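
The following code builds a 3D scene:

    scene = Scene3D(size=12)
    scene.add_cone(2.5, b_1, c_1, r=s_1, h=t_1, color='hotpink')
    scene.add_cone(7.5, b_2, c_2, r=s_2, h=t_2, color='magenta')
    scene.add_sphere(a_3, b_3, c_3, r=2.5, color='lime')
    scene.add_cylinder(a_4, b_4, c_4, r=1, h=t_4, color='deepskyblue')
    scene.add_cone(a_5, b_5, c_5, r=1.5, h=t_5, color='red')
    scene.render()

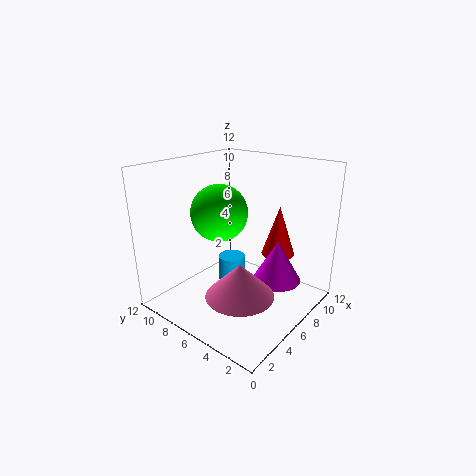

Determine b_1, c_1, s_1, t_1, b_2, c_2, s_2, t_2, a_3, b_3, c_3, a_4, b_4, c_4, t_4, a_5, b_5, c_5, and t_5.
b_1 = 3, c_1 = 3.5, s_1 = 2.5, t_1 = 2.5, b_2 = 3, c_2 = 2.5, s_2 = 2, t_2 = 3.5, a_3 = 6.5, b_3 = 8.5, c_3 = 7.5, a_4 = 4, b_4 = 5, c_4 = 3, t_4 = 2.5, a_5 = 10, b_5 = 4.5, c_5 = 3.5, t_5 = 4.5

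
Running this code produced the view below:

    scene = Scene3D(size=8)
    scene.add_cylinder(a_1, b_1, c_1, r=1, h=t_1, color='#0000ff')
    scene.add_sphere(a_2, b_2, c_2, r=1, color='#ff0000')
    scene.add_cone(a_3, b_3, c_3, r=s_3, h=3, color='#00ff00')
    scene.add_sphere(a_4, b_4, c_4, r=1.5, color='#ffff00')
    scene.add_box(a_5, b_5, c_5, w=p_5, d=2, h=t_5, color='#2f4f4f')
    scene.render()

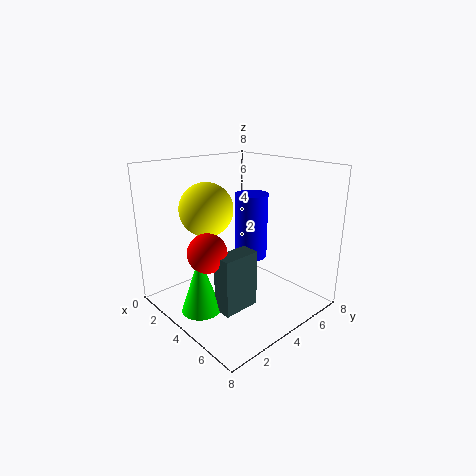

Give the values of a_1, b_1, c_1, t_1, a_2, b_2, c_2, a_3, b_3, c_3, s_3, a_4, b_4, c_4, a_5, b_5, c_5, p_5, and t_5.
a_1 = 3, b_1 = 6, c_1 = 2, t_1 = 4, a_2 = 4.5, b_2 = 1.5, c_2 = 4, a_3 = 4.5, b_3 = 1, c_3 = 1, s_3 = 1, a_4 = 2.5, b_4 = 3, c_4 = 5.5, a_5 = 5, b_5 = 1.5, c_5 = 1, p_5 = 1, t_5 = 3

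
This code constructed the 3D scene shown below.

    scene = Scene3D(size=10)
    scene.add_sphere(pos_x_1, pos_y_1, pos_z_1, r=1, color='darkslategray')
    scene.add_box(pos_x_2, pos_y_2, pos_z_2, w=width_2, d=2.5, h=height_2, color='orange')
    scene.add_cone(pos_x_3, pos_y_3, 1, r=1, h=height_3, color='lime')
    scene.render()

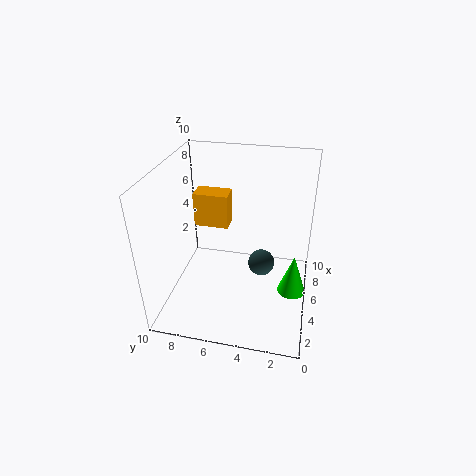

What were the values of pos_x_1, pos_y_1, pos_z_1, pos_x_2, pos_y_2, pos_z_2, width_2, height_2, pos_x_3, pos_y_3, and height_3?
pos_x_1 = 6.5; pos_y_1 = 3.5; pos_z_1 = 2; pos_x_2 = 6; pos_y_2 = 6; pos_z_2 = 5; width_2 = 1.5; height_2 = 2.5; pos_x_3 = 5; pos_y_3 = 1; height_3 = 3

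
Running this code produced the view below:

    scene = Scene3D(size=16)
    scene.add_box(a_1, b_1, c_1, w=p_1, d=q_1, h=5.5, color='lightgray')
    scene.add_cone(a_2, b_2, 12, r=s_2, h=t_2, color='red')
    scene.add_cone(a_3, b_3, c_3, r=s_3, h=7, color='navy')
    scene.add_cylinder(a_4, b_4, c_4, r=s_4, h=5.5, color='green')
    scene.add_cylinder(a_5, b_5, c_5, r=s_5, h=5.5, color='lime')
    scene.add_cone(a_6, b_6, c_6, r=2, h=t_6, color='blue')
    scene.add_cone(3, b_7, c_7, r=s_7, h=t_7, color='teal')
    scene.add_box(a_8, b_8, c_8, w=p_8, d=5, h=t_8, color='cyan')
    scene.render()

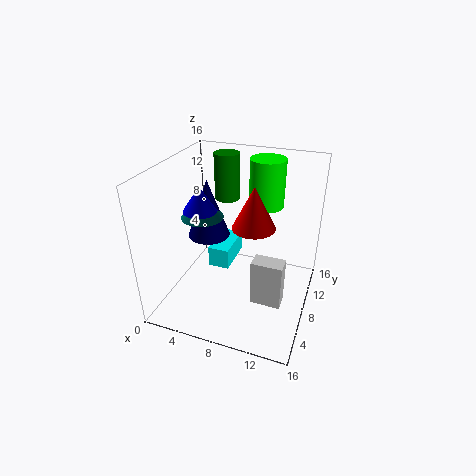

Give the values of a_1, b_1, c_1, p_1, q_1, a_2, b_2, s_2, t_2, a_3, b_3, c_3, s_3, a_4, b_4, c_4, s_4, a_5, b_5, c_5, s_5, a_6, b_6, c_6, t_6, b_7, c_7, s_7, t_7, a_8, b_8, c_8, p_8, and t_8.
a_1 = 10
b_1 = 6.5
c_1 = 0.5
p_1 = 3.5
q_1 = 2
a_2 = 11
b_2 = 4
s_2 = 2
t_2 = 4
a_3 = 3.5
b_3 = 10
c_3 = 6.5
s_3 = 2.5
a_4 = 5
b_4 = 12.5
c_4 = 10.5
s_4 = 1.5
a_5 = 10
b_5 = 12
c_5 = 10.5
s_5 = 2
a_6 = 3
b_6 = 9
c_6 = 10
t_6 = 3
b_7 = 9.5
c_7 = 9
s_7 = 2.5
t_7 = 3.5
a_8 = 4
b_8 = 8.5
c_8 = 3
p_8 = 2.5
t_8 = 2.5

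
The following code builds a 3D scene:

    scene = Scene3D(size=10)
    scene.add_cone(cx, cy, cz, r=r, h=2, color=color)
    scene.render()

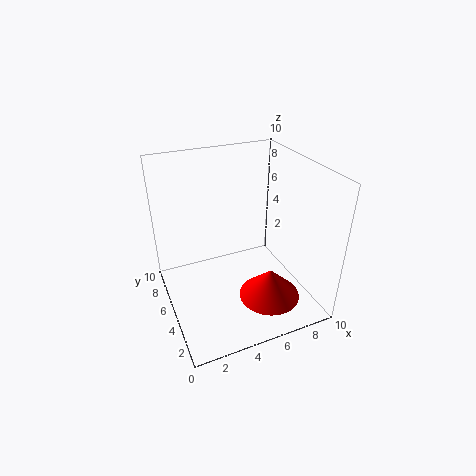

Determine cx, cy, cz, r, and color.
cx = 6, cy = 2, cz = 2, r = 2, color = 'red'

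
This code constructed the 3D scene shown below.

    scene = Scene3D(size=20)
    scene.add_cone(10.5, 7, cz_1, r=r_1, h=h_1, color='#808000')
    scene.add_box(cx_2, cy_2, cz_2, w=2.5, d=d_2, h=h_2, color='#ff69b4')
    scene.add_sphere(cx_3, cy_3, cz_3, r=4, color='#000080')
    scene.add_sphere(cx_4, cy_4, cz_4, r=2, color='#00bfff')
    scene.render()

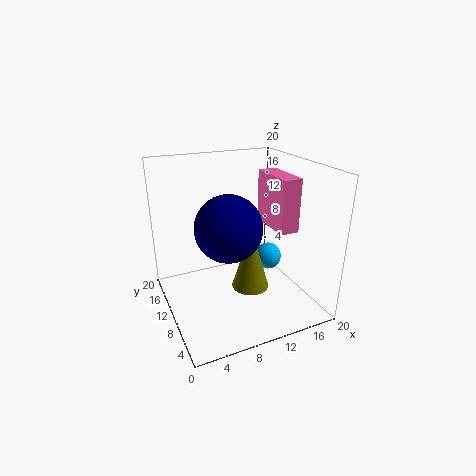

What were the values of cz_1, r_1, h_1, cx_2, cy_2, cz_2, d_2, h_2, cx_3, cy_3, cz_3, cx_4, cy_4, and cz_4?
cz_1 = 4, r_1 = 2.5, h_1 = 8.5, cx_2 = 13.5, cy_2 = 4.5, cz_2 = 12, d_2 = 6.5, h_2 = 7, cx_3 = 6.5, cy_3 = 5, cz_3 = 14, cx_4 = 15.5, cy_4 = 11, cz_4 = 5.5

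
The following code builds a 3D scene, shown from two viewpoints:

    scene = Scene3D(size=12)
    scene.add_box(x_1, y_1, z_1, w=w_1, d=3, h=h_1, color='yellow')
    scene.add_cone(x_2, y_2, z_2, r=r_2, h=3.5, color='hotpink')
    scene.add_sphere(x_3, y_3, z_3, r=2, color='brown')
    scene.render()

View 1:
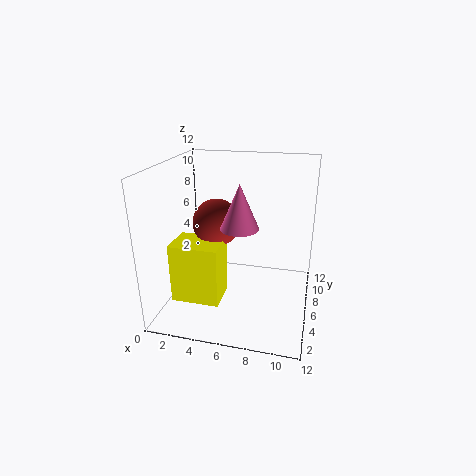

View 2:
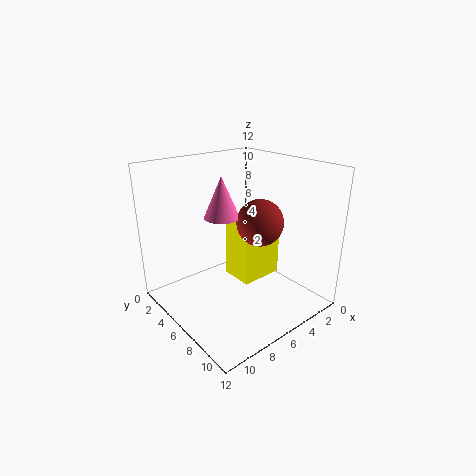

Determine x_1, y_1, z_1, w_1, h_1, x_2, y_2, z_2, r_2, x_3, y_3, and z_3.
x_1 = 1
y_1 = 3
z_1 = 1
w_1 = 4
h_1 = 5
x_2 = 6.5
y_2 = 4.5
z_2 = 7.5
r_2 = 1.5
x_3 = 4
y_3 = 6.5
z_3 = 7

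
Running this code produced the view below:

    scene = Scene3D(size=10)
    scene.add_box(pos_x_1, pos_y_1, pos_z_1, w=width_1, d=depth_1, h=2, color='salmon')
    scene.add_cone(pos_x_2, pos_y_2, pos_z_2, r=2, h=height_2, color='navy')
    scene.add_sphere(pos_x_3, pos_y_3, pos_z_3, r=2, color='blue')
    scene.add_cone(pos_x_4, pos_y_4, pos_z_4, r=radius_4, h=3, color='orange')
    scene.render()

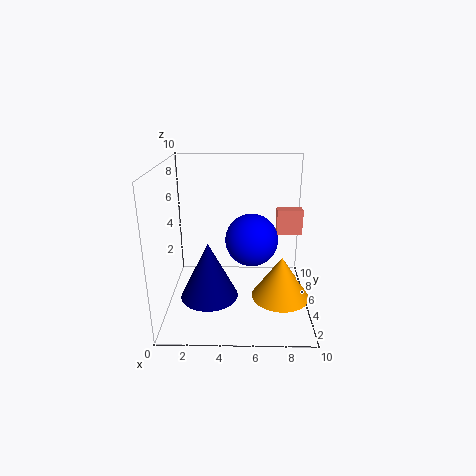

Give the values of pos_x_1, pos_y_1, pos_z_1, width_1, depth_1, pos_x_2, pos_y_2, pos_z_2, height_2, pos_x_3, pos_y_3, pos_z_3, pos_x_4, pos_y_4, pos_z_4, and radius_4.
pos_x_1 = 8; pos_y_1 = 8; pos_z_1 = 4; width_1 = 2; depth_1 = 1; pos_x_2 = 3; pos_y_2 = 4; pos_z_2 = 1; height_2 = 4; pos_x_3 = 6; pos_y_3 = 7; pos_z_3 = 4; pos_x_4 = 8; pos_y_4 = 4; pos_z_4 = 1; radius_4 = 2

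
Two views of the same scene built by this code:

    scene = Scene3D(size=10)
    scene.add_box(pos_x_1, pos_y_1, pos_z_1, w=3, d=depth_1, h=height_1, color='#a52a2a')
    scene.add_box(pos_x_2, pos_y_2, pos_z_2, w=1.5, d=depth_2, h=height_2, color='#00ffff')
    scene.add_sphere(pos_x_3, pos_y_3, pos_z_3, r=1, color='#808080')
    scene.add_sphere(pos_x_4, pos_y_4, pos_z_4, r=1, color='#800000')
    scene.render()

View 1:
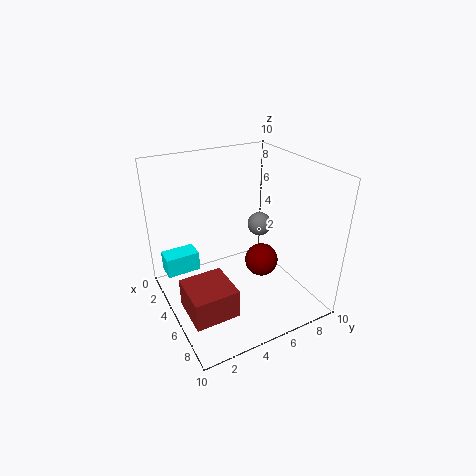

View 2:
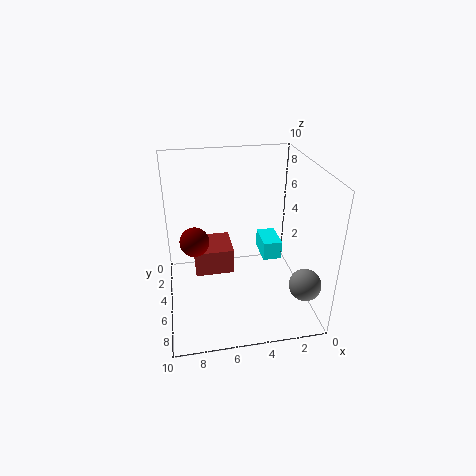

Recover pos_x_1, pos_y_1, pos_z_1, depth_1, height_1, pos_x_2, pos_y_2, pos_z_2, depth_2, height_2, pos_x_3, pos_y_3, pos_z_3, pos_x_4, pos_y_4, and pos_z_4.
pos_x_1 = 5, pos_y_1 = 0.5, pos_z_1 = 1, depth_1 = 3, height_1 = 2, pos_x_2 = 1, pos_y_2 = 0.5, pos_z_2 = 1.5, depth_2 = 2.5, height_2 = 1.5, pos_x_3 = 1.5, pos_y_3 = 9, pos_z_3 = 3.5, pos_x_4 = 8, pos_y_4 = 5, pos_z_4 = 5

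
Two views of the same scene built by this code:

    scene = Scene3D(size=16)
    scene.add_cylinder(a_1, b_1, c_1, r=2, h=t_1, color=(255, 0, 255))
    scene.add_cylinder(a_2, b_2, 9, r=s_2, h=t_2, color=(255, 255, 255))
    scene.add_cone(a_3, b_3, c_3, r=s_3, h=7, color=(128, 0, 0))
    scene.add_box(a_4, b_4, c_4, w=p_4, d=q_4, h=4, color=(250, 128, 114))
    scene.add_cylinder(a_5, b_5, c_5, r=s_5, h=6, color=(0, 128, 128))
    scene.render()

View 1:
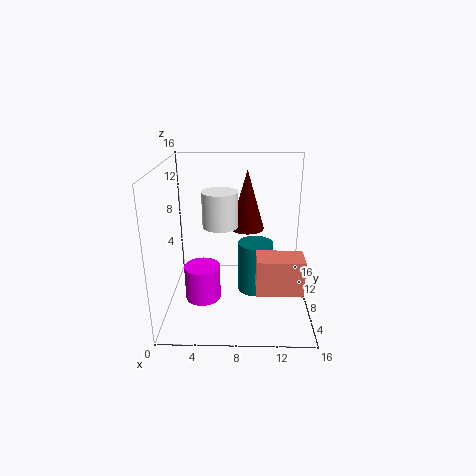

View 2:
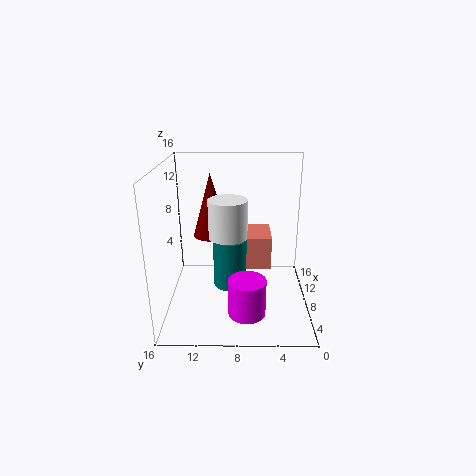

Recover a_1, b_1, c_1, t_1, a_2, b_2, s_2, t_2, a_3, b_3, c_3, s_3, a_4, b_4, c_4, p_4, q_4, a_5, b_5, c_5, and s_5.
a_1 = 4
b_1 = 7
c_1 = 1
t_1 = 4
a_2 = 6
b_2 = 9
s_2 = 2
t_2 = 4
a_3 = 9
b_3 = 11
c_3 = 8
s_3 = 2
a_4 = 10
b_4 = 4
c_4 = 3
p_4 = 5
q_4 = 3
a_5 = 10
b_5 = 9
c_5 = 1
s_5 = 2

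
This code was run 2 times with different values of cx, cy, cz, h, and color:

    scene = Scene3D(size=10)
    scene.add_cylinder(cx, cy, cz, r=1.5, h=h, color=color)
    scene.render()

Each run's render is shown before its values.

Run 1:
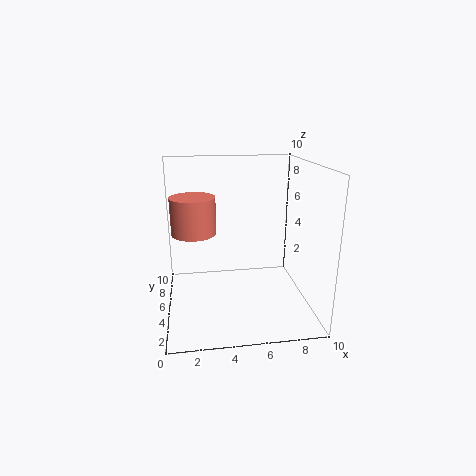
cx = 2; cy = 5; cz = 5.5; h = 2.5; color = 'salmon'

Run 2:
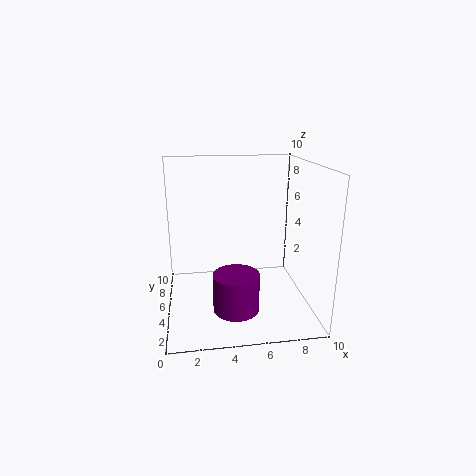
cx = 4.5; cy = 2.5; cz = 1; h = 2.5; color = 'purple'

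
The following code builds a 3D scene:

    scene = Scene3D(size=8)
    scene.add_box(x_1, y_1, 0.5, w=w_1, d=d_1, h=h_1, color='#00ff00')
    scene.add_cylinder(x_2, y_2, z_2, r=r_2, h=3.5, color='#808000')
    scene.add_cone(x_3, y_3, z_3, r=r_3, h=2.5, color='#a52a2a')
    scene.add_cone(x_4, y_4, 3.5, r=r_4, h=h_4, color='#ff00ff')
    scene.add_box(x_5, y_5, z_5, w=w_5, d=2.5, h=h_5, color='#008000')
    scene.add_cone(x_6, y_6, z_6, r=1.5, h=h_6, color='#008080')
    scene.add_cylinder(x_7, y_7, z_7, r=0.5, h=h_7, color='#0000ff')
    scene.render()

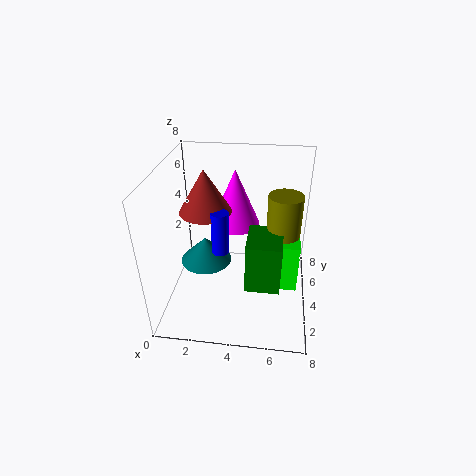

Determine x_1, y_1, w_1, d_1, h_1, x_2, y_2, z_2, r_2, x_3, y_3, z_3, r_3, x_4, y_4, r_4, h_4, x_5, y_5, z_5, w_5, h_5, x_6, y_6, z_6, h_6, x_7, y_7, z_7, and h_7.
x_1 = 6, y_1 = 4, w_1 = 1.5, d_1 = 1.5, h_1 = 3, x_2 = 6.5, y_2 = 5.5, z_2 = 2.5, r_2 = 1, x_3 = 2, y_3 = 5, z_3 = 5, r_3 = 1.5, x_4 = 3.5, y_4 = 6.5, r_4 = 1.5, h_4 = 3.5, x_5 = 4.5, y_5 = 3, z_5 = 1, w_5 = 2, h_5 = 3, x_6 = 2, y_6 = 4.5, z_6 = 2, h_6 = 1.5, x_7 = 3, y_7 = 4, z_7 = 3, h_7 = 2.5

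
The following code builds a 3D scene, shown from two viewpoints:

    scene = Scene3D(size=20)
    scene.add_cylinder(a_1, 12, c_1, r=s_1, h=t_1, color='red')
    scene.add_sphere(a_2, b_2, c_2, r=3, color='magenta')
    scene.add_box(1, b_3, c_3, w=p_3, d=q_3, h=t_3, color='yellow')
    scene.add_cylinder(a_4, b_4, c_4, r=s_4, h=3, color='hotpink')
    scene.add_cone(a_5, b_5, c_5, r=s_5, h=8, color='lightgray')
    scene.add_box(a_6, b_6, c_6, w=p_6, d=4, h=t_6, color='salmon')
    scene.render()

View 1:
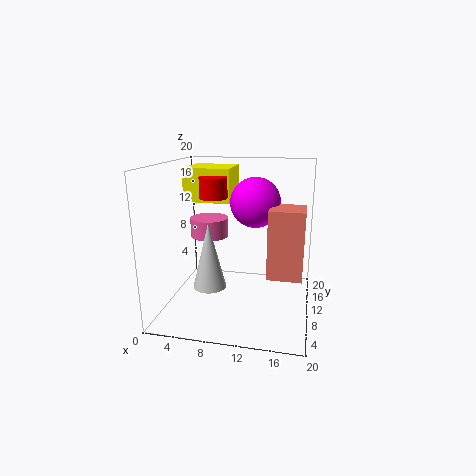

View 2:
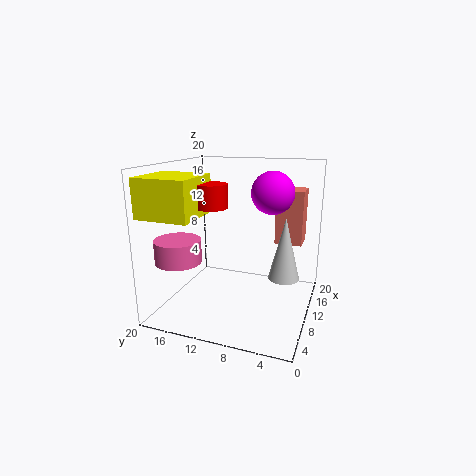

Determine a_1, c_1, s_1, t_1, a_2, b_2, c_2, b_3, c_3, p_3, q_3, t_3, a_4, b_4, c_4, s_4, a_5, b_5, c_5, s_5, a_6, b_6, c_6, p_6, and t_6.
a_1 = 6; c_1 = 15; s_1 = 2; t_1 = 3; a_2 = 13; b_2 = 6; c_2 = 16; b_3 = 13; c_3 = 14; p_3 = 7; q_3 = 7; t_3 = 5; a_4 = 4; b_4 = 16; c_4 = 8; s_4 = 3; a_5 = 8; b_5 = 3; c_5 = 6; s_5 = 2; a_6 = 15; b_6 = 2; c_6 = 8; p_6 = 4; t_6 = 8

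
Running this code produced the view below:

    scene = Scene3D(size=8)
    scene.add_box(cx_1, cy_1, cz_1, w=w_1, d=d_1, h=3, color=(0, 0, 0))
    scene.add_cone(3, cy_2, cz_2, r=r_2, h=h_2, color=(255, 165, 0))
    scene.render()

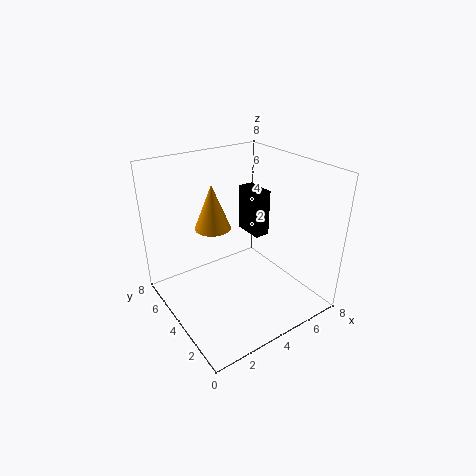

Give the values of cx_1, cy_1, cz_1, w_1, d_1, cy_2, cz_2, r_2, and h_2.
cx_1 = 6.5; cy_1 = 5.5; cz_1 = 2.5; w_1 = 1; d_1 = 2; cy_2 = 5; cz_2 = 4.5; r_2 = 1; h_2 = 2.5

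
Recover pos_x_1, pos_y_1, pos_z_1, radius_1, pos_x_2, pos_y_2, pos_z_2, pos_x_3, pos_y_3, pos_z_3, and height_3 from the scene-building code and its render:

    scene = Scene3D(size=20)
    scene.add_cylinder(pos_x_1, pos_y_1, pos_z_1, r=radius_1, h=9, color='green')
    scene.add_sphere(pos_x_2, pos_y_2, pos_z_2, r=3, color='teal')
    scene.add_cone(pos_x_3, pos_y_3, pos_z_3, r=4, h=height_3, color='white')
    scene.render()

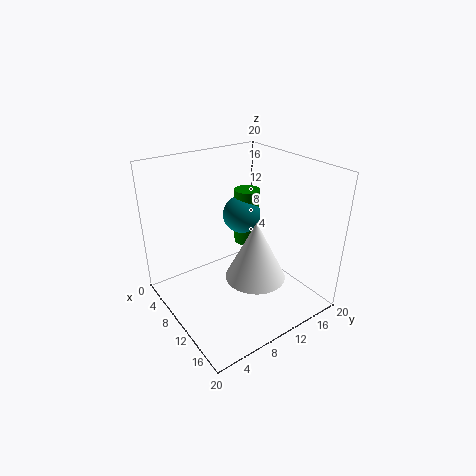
pos_x_1 = 4
pos_y_1 = 16
pos_z_1 = 5
radius_1 = 2
pos_x_2 = 4
pos_y_2 = 15
pos_z_2 = 10
pos_x_3 = 14
pos_y_3 = 10
pos_z_3 = 6
height_3 = 8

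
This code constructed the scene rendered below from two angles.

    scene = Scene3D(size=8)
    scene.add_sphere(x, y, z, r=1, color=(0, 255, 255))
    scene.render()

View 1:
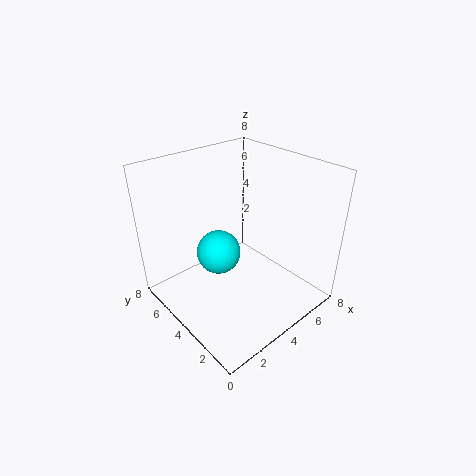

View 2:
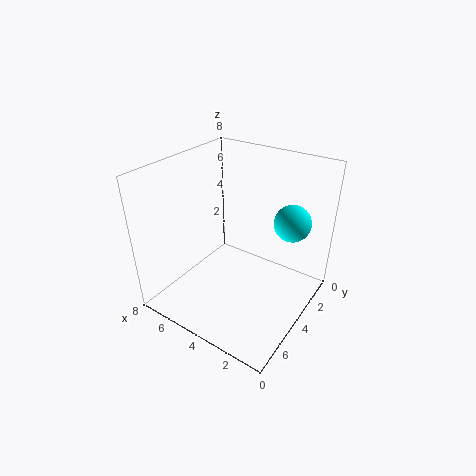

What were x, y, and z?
x = 1.5
y = 2.5
z = 5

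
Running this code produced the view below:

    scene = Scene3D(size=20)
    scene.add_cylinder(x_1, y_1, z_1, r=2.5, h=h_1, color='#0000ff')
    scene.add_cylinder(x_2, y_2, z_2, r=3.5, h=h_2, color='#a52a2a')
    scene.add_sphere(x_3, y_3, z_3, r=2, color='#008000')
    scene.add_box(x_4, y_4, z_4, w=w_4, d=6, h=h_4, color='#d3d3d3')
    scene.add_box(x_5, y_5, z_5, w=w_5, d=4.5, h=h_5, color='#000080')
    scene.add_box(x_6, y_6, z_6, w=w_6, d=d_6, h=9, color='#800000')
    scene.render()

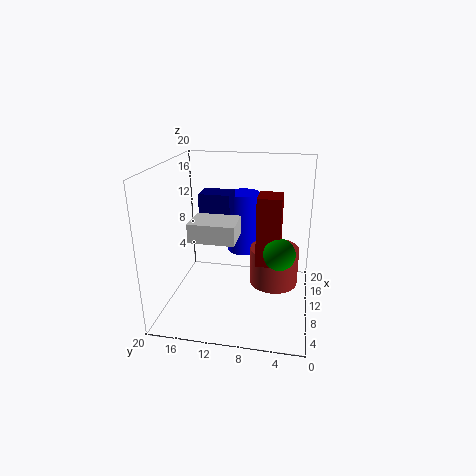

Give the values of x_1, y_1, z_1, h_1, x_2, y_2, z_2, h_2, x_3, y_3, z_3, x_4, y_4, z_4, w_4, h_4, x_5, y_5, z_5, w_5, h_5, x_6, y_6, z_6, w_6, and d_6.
x_1 = 17; y_1 = 10.5; z_1 = 5; h_1 = 9.5; x_2 = 12; y_2 = 5; z_2 = 2.5; h_2 = 5.5; x_3 = 6; y_3 = 4; z_3 = 10; x_4 = 5; y_4 = 9.5; z_4 = 11; w_4 = 4.5; h_4 = 2.5; x_5 = 11.5; y_5 = 11.5; z_5 = 12.5; w_5 = 3.5; h_5 = 3; x_6 = 6; y_6 = 4; z_6 = 8; w_6 = 3.5; d_6 = 3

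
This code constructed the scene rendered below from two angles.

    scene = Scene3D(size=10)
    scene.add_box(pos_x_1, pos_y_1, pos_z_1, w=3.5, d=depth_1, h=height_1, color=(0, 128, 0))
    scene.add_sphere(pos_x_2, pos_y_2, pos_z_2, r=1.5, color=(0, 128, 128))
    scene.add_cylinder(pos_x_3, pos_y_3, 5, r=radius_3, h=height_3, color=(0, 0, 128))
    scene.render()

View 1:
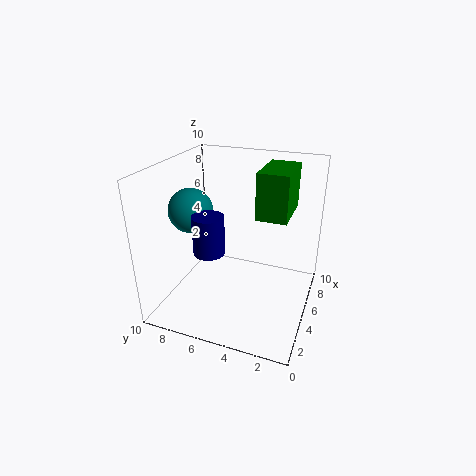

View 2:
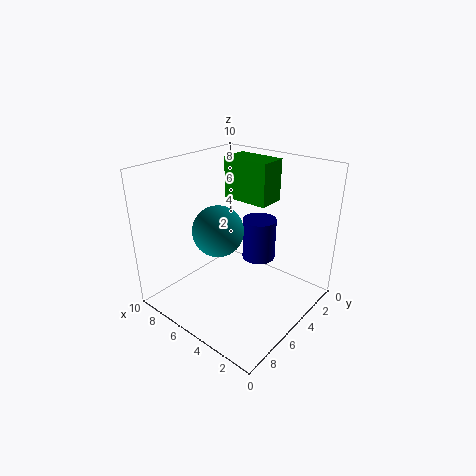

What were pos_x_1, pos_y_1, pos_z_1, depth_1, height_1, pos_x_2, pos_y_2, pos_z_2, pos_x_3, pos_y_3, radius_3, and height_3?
pos_x_1 = 4
pos_y_1 = 1.5
pos_z_1 = 7
depth_1 = 2
height_1 = 3
pos_x_2 = 4
pos_y_2 = 8
pos_z_2 = 7
pos_x_3 = 2.5
pos_y_3 = 6
radius_3 = 1
height_3 = 2.5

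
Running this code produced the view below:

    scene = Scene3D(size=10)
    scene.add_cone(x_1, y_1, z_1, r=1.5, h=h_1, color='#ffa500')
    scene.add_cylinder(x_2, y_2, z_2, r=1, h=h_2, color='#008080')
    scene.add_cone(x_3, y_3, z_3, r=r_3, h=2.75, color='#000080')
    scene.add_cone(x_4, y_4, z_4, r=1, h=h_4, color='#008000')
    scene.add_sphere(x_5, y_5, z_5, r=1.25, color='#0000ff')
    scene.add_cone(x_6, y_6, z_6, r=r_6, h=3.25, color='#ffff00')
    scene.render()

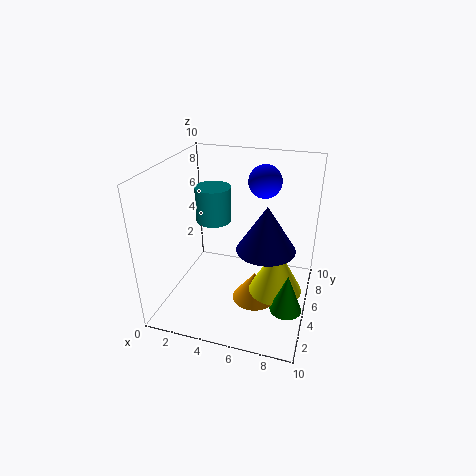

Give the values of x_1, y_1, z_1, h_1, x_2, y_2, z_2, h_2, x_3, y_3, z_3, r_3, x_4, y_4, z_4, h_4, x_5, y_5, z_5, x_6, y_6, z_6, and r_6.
x_1 = 6.5
y_1 = 4
z_1 = 1
h_1 = 2
x_2 = 4.5
y_2 = 2
z_2 = 7.75
h_2 = 2
x_3 = 7.5
y_3 = 2.5
z_3 = 6
r_3 = 1.75
x_4 = 9
y_4 = 2.25
z_4 = 2
h_4 = 2.5
x_5 = 6
y_5 = 8.5
z_5 = 8
x_6 = 8
y_6 = 3.75
z_6 = 2.25
r_6 = 1.75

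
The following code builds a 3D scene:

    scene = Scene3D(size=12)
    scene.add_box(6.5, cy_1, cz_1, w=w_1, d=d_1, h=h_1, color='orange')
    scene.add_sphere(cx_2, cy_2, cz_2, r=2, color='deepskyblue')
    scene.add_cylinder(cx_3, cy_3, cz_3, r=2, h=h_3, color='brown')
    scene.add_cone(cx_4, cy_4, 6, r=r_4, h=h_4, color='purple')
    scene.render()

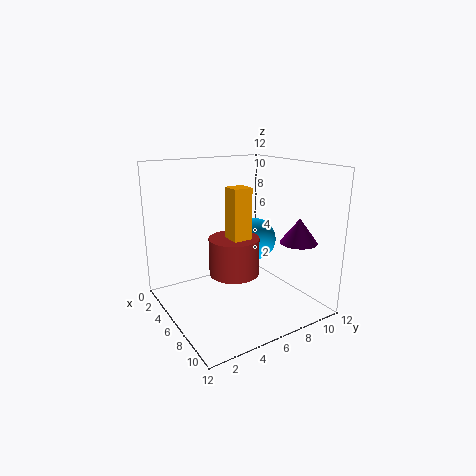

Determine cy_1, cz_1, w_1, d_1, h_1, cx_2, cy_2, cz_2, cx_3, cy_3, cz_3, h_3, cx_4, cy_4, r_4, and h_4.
cy_1 = 4.5
cz_1 = 6.5
w_1 = 1.5
d_1 = 1.5
h_1 = 4
cx_2 = 3.5
cy_2 = 9.5
cz_2 = 4.5
cx_3 = 7
cy_3 = 5
cz_3 = 3.5
h_3 = 3
cx_4 = 9.5
cy_4 = 9.5
r_4 = 1.5
h_4 = 2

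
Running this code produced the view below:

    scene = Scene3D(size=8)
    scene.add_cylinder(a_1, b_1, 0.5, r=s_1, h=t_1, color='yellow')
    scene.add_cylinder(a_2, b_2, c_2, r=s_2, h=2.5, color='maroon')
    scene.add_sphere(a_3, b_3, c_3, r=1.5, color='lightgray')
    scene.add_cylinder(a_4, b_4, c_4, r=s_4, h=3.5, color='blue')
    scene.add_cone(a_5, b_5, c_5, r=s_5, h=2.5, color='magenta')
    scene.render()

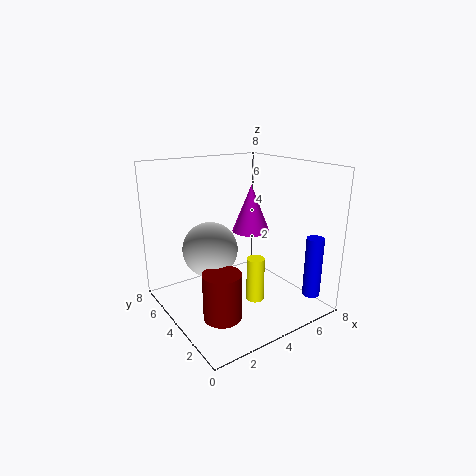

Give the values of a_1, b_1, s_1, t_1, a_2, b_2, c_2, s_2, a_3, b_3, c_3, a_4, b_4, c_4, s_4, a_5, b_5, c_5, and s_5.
a_1 = 4.5, b_1 = 3, s_1 = 0.5, t_1 = 2.5, a_2 = 2, b_2 = 2.5, c_2 = 0.5, s_2 = 1, a_3 = 2.5, b_3 = 4.5, c_3 = 3.5, a_4 = 7.5, b_4 = 1.5, c_4 = 0.5, s_4 = 0.5, a_5 = 4.5, b_5 = 3.5, c_5 = 4.5, s_5 = 1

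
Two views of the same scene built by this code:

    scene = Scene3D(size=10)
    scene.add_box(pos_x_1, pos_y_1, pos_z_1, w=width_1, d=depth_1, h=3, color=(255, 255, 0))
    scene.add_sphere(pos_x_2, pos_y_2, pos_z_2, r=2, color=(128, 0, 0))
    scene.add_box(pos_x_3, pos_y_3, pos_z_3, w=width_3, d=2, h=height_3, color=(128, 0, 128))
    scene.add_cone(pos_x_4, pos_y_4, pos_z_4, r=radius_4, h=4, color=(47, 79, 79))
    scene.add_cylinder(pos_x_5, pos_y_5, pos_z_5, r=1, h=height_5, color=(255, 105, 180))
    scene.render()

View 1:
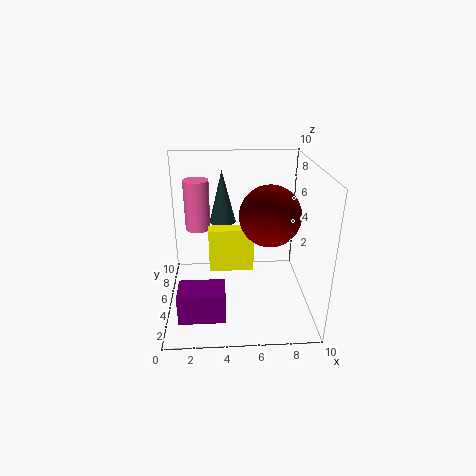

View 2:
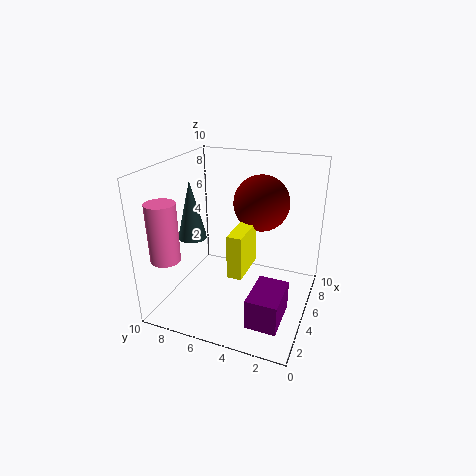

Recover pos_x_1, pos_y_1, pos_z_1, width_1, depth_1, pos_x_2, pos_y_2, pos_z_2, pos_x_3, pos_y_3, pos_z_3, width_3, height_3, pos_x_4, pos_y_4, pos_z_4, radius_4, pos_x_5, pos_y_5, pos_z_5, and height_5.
pos_x_1 = 3; pos_y_1 = 4; pos_z_1 = 3; width_1 = 3; depth_1 = 1; pos_x_2 = 7; pos_y_2 = 4; pos_z_2 = 7; pos_x_3 = 1; pos_y_3 = 1; pos_z_3 = 1; width_3 = 3; height_3 = 2; pos_x_4 = 4; pos_y_4 = 8; pos_z_4 = 5; radius_4 = 1; pos_x_5 = 2; pos_y_5 = 9; pos_z_5 = 4; height_5 = 4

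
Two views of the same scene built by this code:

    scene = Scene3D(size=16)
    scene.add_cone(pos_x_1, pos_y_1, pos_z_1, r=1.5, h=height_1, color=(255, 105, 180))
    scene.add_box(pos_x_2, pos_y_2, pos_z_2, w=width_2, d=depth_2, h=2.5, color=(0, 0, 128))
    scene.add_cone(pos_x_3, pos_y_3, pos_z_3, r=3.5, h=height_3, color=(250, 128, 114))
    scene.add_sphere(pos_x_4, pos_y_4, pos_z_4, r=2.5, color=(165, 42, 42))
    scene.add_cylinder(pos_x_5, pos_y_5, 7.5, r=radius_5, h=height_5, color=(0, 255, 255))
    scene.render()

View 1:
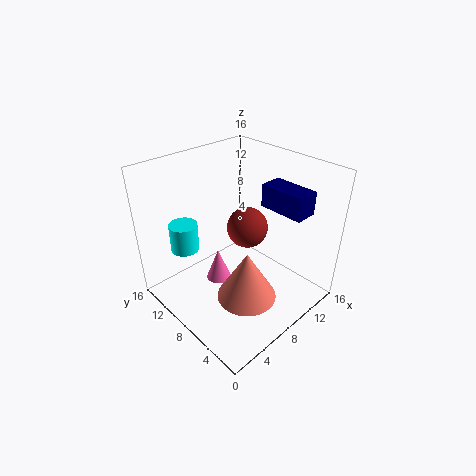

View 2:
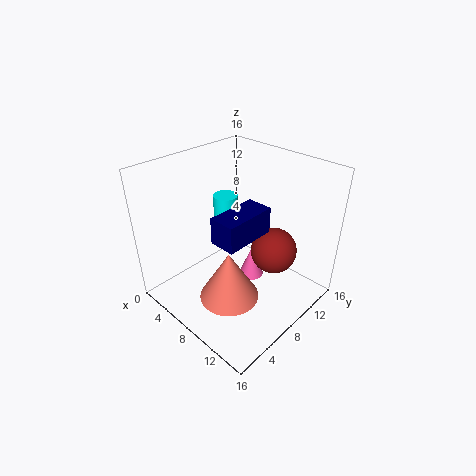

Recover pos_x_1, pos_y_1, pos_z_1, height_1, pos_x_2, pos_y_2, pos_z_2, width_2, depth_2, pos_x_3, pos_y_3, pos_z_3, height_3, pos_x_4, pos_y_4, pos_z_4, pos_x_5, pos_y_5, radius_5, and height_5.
pos_x_1 = 7.5; pos_y_1 = 11; pos_z_1 = 1; height_1 = 4; pos_x_2 = 10.5; pos_y_2 = 2; pos_z_2 = 11.5; width_2 = 2.5; depth_2 = 5; pos_x_3 = 8; pos_y_3 = 6.5; pos_z_3 = 0.5; height_3 = 6; pos_x_4 = 11.5; pos_y_4 = 10; pos_z_4 = 7; pos_x_5 = 3; pos_y_5 = 11; radius_5 = 1.5; height_5 = 3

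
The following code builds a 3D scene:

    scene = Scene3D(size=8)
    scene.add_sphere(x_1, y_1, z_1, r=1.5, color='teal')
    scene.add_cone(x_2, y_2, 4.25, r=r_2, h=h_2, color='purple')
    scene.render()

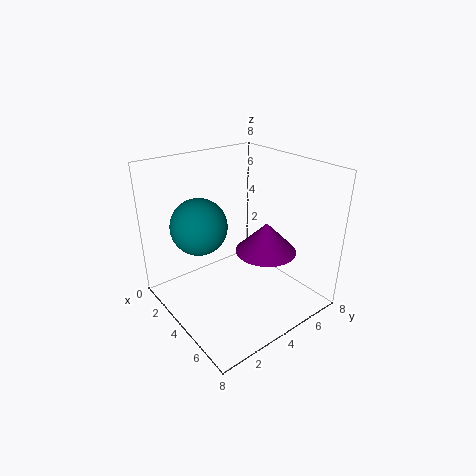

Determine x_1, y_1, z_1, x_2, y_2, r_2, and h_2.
x_1 = 3.25
y_1 = 2
z_1 = 5
x_2 = 6.25
y_2 = 4
r_2 = 1.5
h_2 = 1.5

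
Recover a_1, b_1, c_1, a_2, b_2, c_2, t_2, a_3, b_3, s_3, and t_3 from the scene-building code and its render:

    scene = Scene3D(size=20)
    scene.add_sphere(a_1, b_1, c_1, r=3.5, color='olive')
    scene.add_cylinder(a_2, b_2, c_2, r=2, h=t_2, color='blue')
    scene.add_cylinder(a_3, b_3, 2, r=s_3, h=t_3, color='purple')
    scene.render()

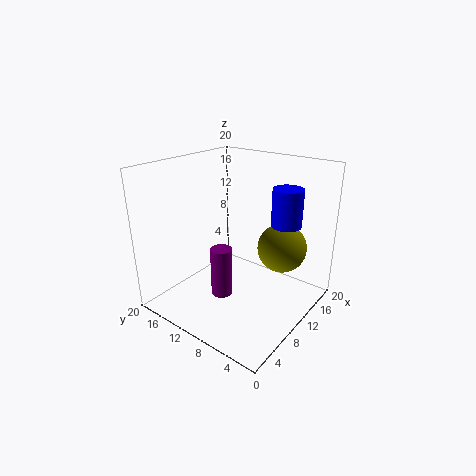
a_1 = 14.5, b_1 = 5.5, c_1 = 8, a_2 = 12.5, b_2 = 4, c_2 = 12.5, t_2 = 5, a_3 = 7.5, b_3 = 11, s_3 = 1.5, t_3 = 7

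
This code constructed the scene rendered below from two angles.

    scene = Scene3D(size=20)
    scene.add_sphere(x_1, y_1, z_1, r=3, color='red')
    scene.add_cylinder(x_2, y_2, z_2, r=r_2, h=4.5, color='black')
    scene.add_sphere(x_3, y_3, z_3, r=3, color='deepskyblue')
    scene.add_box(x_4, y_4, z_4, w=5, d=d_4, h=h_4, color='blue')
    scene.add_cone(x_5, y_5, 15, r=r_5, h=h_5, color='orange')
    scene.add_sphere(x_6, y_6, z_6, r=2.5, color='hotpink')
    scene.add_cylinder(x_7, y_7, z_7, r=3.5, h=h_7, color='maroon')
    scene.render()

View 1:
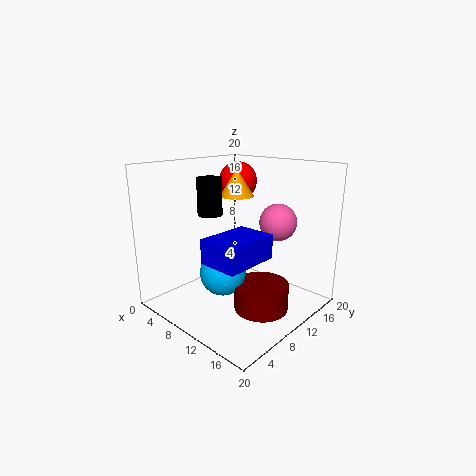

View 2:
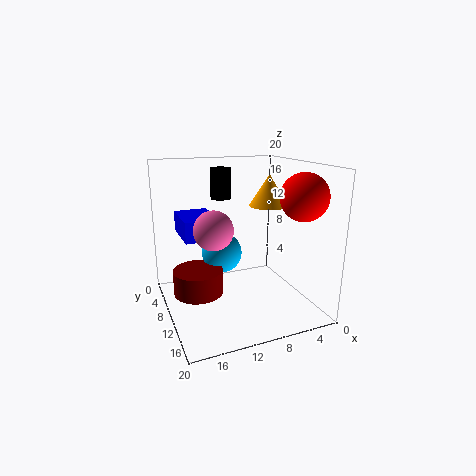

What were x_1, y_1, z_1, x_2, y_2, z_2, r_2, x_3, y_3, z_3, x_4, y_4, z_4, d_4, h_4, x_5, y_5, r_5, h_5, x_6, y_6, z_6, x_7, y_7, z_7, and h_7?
x_1 = 4; y_1 = 16.5; z_1 = 16.5; x_2 = 10.5; y_2 = 4.5; z_2 = 14.5; r_2 = 1.5; x_3 = 11; y_3 = 6; z_3 = 6.5; x_4 = 12; y_4 = 1.5; z_4 = 9.5; d_4 = 7; h_4 = 3; x_5 = 7; y_5 = 13; r_5 = 2.5; h_5 = 4; x_6 = 14.5; y_6 = 13; z_6 = 12.5; x_7 = 15.5; y_7 = 8.5; z_7 = 2; h_7 = 3.5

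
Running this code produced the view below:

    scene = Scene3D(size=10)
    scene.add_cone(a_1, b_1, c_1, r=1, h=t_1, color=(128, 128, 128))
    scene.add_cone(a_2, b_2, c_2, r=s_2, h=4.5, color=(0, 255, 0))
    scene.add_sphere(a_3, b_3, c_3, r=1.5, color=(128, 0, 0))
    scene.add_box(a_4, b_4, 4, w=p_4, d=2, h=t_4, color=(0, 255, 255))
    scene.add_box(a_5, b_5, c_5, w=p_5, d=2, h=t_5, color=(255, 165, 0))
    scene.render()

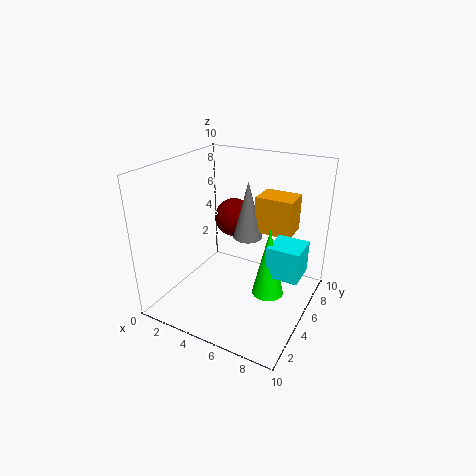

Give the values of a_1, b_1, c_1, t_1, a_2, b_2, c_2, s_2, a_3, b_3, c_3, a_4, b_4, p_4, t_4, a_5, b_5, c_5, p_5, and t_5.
a_1 = 5.5; b_1 = 5.5; c_1 = 5; t_1 = 4; a_2 = 8; b_2 = 3.5; c_2 = 2.5; s_2 = 1; a_3 = 3; b_3 = 8; c_3 = 5; a_4 = 8; b_4 = 3; p_4 = 2; t_4 = 2; a_5 = 6; b_5 = 5.5; c_5 = 5.5; p_5 = 2.5; t_5 = 2.5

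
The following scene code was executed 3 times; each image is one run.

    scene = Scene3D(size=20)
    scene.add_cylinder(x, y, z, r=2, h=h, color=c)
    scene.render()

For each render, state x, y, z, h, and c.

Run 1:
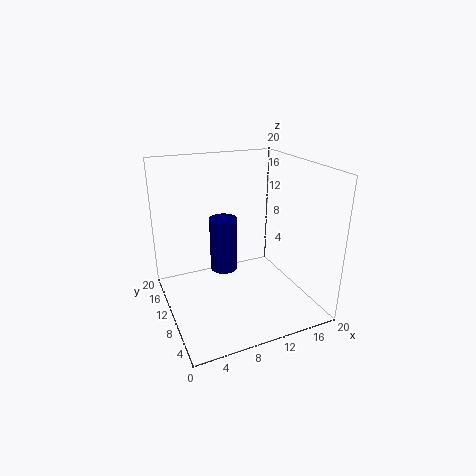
x = 9, y = 13, z = 4, h = 8, c = 'navy'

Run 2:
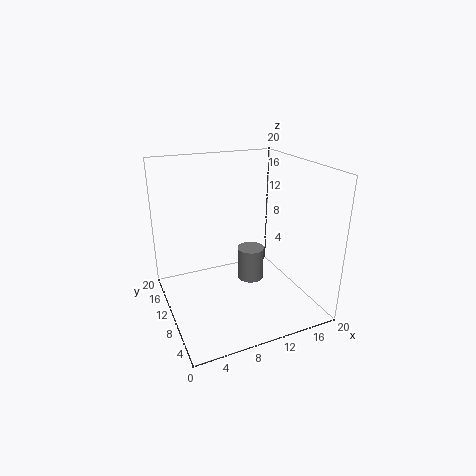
x = 13, y = 12, z = 2, h = 5, c = 'gray'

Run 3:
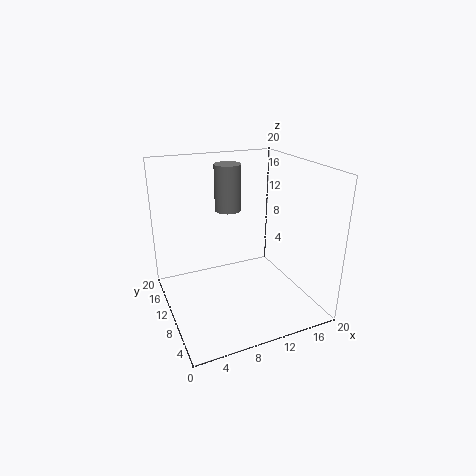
x = 11, y = 16, z = 12, h = 7, c = 'gray'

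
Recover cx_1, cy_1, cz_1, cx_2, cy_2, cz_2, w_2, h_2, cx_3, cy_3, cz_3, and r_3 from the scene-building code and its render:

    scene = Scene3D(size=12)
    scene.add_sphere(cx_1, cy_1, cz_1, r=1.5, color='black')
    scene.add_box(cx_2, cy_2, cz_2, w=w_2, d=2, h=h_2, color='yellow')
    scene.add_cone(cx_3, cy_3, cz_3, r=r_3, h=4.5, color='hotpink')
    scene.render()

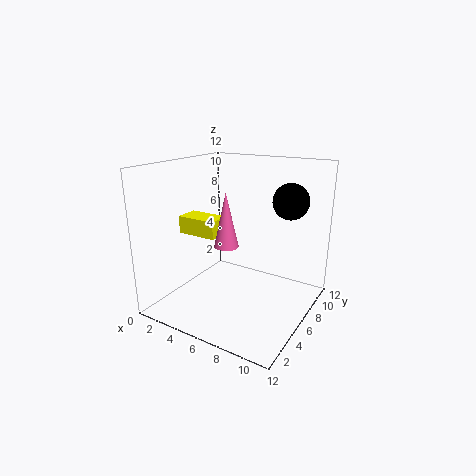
cx_1 = 9.5
cy_1 = 8.5
cz_1 = 9
cx_2 = 1
cy_2 = 4.5
cz_2 = 6
w_2 = 3.5
h_2 = 1.5
cx_3 = 5.5
cy_3 = 5
cz_3 = 5.5
r_3 = 1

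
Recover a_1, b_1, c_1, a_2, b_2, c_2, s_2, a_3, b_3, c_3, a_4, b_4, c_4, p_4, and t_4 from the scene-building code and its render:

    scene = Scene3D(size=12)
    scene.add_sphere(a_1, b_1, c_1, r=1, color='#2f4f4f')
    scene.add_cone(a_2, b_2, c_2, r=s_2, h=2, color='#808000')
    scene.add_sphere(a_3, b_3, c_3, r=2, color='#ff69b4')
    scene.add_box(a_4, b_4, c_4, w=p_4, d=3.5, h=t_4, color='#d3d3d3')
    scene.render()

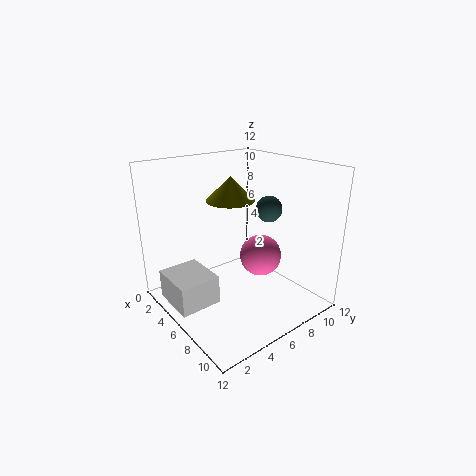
a_1 = 8.5
b_1 = 7
c_1 = 9
a_2 = 5
b_2 = 6
c_2 = 9
s_2 = 2
a_3 = 4.5
b_3 = 10
c_3 = 2.5
a_4 = 2
b_4 = 0.5
c_4 = 0.5
p_4 = 4
t_4 = 2.5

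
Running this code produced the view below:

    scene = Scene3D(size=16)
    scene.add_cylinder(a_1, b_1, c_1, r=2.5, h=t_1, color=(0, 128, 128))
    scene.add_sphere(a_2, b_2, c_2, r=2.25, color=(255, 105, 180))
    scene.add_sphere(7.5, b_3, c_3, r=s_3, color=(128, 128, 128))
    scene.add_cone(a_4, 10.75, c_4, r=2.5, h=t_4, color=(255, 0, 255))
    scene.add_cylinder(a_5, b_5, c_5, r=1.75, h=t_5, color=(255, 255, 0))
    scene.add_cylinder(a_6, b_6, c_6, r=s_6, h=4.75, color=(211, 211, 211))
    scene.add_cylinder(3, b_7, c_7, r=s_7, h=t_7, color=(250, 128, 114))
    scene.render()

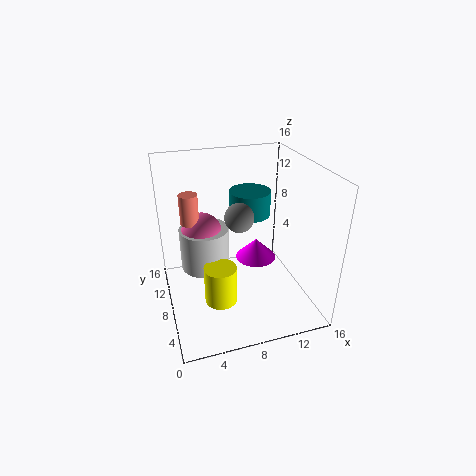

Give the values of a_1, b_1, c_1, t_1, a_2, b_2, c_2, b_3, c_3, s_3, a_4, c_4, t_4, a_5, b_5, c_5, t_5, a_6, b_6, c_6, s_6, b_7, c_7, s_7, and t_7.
a_1 = 10.75
b_1 = 12
c_1 = 8.75
t_1 = 3
a_2 = 4.25
b_2 = 9.5
c_2 = 8.5
b_3 = 6
c_3 = 11.5
s_3 = 1.5
a_4 = 11.25
c_4 = 3.25
t_4 = 2.5
a_5 = 5.25
b_5 = 5.5
c_5 = 2
t_5 = 4.25
a_6 = 4.5
b_6 = 9.5
c_6 = 4.25
s_6 = 2.75
b_7 = 9.25
c_7 = 10
s_7 = 1
t_7 = 3.25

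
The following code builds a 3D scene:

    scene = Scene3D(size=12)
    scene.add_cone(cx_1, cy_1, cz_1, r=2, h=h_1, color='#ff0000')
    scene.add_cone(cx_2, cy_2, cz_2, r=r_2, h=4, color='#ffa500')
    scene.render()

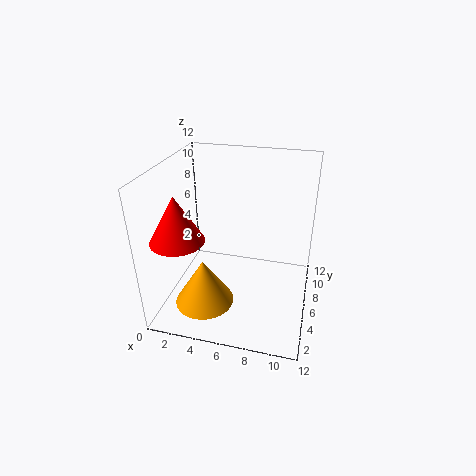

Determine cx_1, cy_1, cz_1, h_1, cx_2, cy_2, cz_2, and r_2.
cx_1 = 2.5
cy_1 = 2
cz_1 = 7.5
h_1 = 3.5
cx_2 = 3.5
cy_2 = 4
cz_2 = 0.5
r_2 = 2.5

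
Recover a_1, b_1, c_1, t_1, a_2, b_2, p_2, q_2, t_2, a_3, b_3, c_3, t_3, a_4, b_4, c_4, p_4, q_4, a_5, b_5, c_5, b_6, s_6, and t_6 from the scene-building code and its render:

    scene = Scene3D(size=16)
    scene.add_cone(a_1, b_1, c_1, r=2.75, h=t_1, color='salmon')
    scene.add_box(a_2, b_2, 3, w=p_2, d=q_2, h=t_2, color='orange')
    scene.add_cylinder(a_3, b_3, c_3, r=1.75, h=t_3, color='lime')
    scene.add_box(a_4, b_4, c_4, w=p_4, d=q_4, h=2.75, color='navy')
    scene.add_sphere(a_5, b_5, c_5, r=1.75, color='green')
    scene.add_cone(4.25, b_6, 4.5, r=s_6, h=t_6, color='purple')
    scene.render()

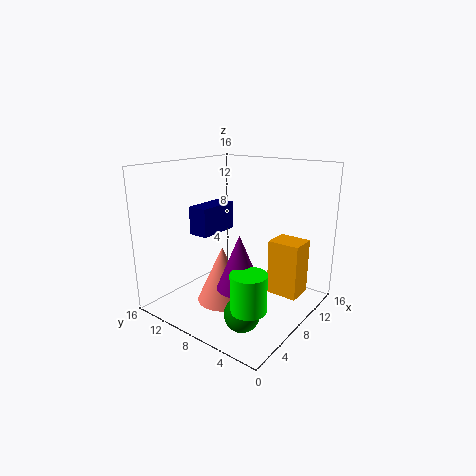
a_1 = 5.25
b_1 = 8
c_1 = 1.75
t_1 = 6
a_2 = 7.5
b_2 = 0.5
p_2 = 2.75
q_2 = 3.25
t_2 = 5.75
a_3 = 3
b_3 = 3
c_3 = 3.25
t_3 = 3.75
a_4 = 2.25
b_4 = 7.5
c_4 = 9.75
p_4 = 4.25
q_4 = 2
a_5 = 3
b_5 = 3.75
c_5 = 2.5
b_6 = 5
s_6 = 2.25
t_6 = 5.5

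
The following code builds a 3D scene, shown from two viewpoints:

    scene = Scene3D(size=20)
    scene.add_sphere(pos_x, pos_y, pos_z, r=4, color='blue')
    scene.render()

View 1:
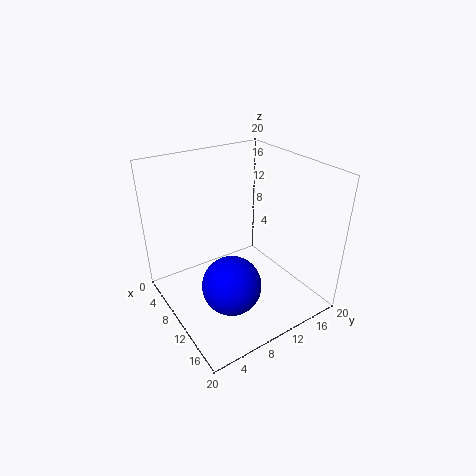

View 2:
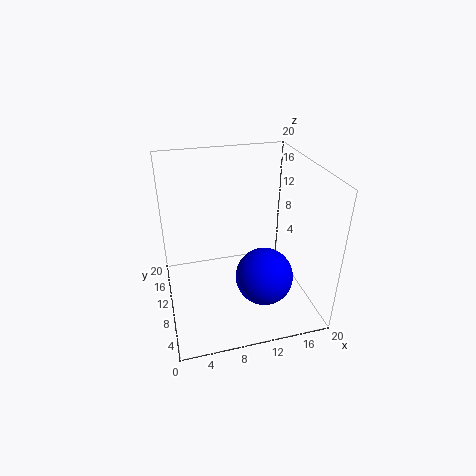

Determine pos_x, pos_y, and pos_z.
pos_x = 13, pos_y = 7, pos_z = 5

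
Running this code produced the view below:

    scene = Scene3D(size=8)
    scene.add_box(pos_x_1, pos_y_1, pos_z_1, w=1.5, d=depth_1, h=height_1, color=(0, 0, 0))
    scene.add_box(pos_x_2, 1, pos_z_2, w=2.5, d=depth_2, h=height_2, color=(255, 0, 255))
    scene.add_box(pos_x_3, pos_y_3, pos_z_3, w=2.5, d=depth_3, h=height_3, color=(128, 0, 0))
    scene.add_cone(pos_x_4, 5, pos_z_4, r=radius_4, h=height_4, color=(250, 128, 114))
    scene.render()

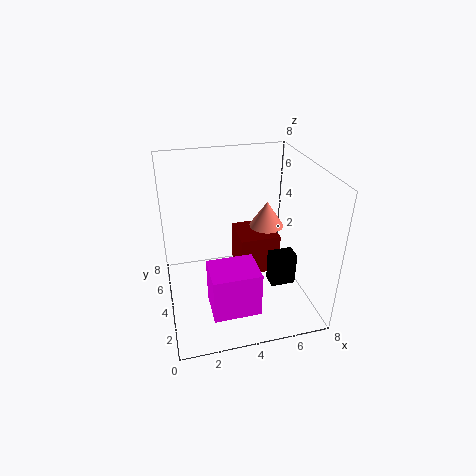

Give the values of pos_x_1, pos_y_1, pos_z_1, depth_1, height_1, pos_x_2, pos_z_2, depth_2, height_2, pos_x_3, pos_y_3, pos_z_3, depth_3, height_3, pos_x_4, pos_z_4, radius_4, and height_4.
pos_x_1 = 6, pos_y_1 = 3.5, pos_z_1 = 0.5, depth_1 = 1, height_1 = 2, pos_x_2 = 2, pos_z_2 = 1, depth_2 = 2, height_2 = 2.5, pos_x_3 = 4.5, pos_y_3 = 5, pos_z_3 = 0.5, depth_3 = 2.5, height_3 = 2.5, pos_x_4 = 6, pos_z_4 = 4, radius_4 = 1, height_4 = 1.5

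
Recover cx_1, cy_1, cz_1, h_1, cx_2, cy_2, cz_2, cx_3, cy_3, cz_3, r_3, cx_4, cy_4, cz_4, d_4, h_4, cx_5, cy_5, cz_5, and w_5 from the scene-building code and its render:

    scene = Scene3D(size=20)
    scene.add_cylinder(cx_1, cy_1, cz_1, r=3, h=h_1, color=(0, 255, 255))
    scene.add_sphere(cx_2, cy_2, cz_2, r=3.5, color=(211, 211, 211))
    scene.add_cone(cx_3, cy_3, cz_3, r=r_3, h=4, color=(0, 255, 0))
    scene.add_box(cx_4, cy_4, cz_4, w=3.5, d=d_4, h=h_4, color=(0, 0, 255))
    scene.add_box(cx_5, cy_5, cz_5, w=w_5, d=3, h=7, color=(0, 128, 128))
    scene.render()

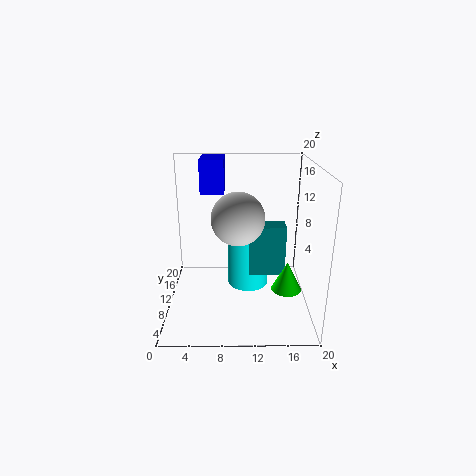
cx_1 = 11.5
cy_1 = 12
cz_1 = 2
h_1 = 8
cx_2 = 10
cy_2 = 8
cz_2 = 13.5
cx_3 = 16.5
cy_3 = 6.5
cz_3 = 4
r_3 = 2
cx_4 = 4.5
cy_4 = 14
cz_4 = 15
d_4 = 5
h_4 = 5
cx_5 = 11.5
cy_5 = 8.5
cz_5 = 5
w_5 = 5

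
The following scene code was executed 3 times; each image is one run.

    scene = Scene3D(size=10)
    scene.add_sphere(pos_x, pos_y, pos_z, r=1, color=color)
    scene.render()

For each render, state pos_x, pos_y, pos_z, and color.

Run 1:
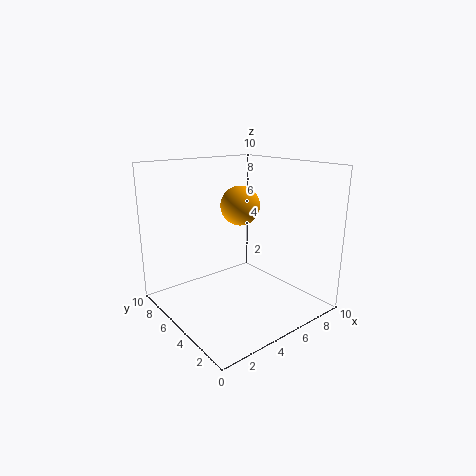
pos_x = 2, pos_y = 1, pos_z = 8.5, color = 'orange'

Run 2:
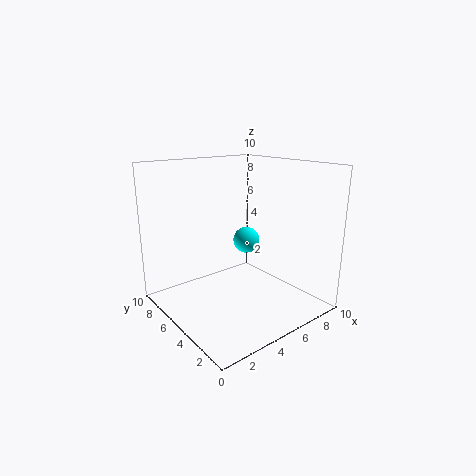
pos_x = 7, pos_y = 6.5, pos_z = 4, color = 'cyan'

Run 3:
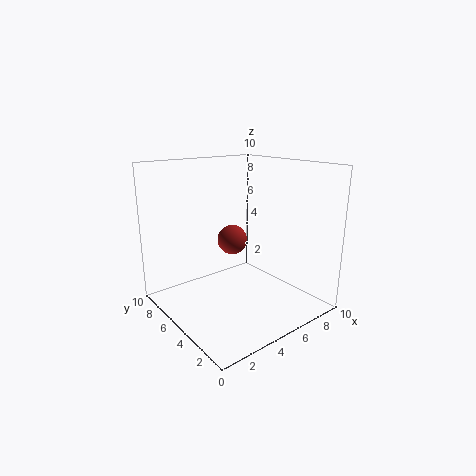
pos_x = 4.5, pos_y = 5, pos_z = 5, color = 'brown'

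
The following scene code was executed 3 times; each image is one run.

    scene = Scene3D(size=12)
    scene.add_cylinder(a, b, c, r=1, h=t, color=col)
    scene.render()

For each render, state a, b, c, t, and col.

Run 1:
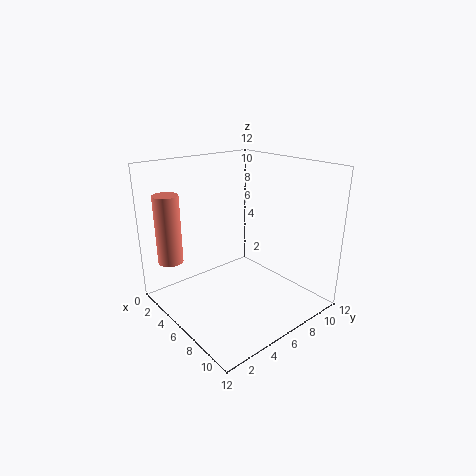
a = 3.5
b = 1
c = 4.5
t = 5.5
col = 'salmon'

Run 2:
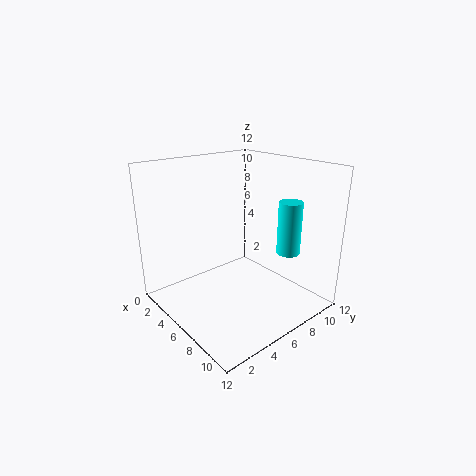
a = 8.5
b = 9.5
c = 4.5
t = 4.5
col = 'cyan'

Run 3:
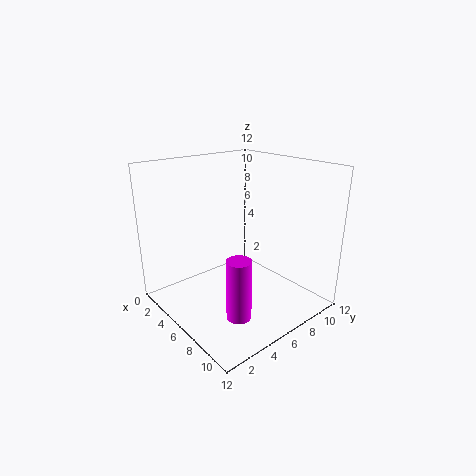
a = 8.5
b = 4
c = 0.5
t = 5
col = 'magenta'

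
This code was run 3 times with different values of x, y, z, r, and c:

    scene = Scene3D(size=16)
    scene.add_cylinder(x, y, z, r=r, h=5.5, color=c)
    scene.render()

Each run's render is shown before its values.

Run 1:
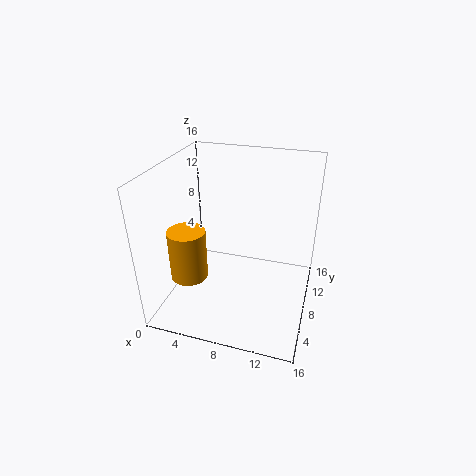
x = 3.5, y = 4.5, z = 4.5, r = 2, c = 'orange'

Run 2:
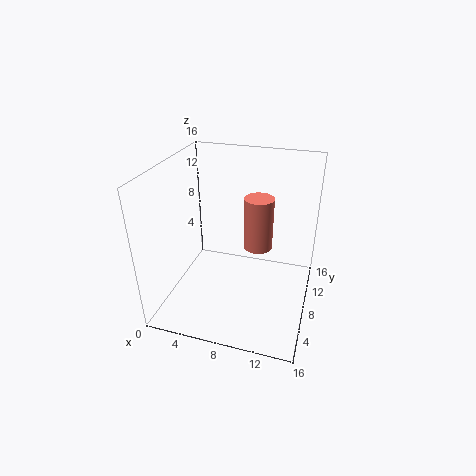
x = 10.5, y = 7, z = 8, r = 1.5, c = 'salmon'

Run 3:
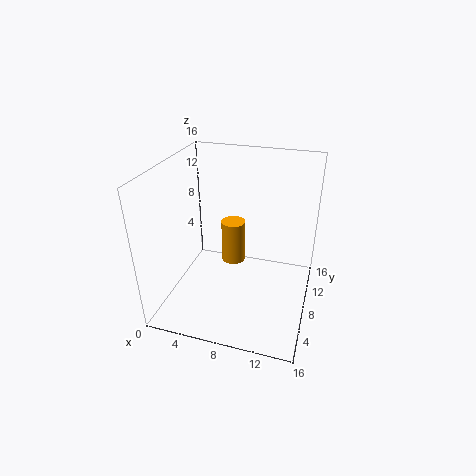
x = 6, y = 12.5, z = 2, r = 1.5, c = 'orange'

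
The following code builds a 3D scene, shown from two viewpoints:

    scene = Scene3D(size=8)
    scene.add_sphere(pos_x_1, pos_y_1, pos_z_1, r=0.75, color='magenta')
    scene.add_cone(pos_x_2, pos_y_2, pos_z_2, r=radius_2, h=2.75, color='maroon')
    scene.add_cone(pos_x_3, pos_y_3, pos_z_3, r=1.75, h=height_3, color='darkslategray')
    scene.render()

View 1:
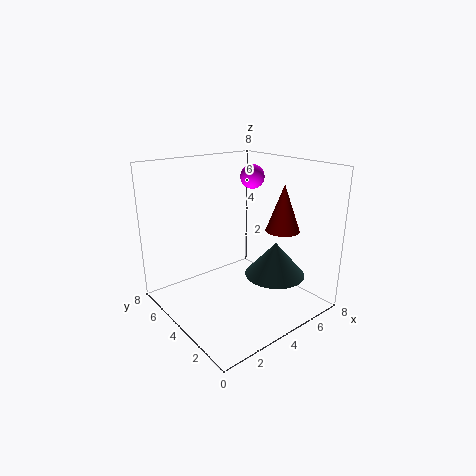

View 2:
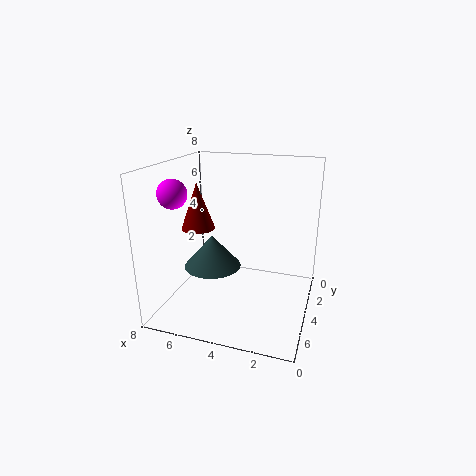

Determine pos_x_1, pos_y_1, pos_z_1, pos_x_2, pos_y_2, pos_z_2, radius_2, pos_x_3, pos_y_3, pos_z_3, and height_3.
pos_x_1 = 6.75, pos_y_1 = 6, pos_z_1 = 6.75, pos_x_2 = 6.75, pos_y_2 = 3.25, pos_z_2 = 4, radius_2 = 1, pos_x_3 = 6, pos_y_3 = 3, pos_z_3 = 1.5, height_3 = 2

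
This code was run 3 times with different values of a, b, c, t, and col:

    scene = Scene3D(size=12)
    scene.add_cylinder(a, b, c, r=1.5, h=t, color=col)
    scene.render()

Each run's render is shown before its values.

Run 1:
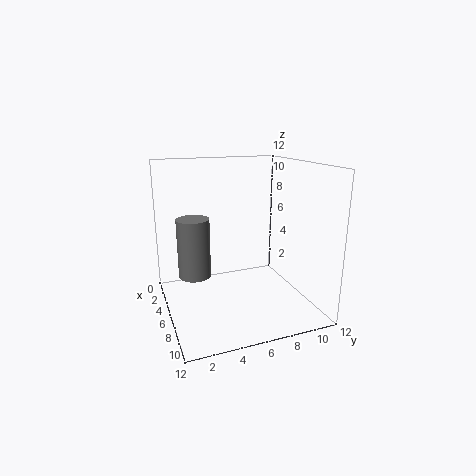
a = 2.5
b = 3
c = 1.5
t = 5.5
col = 'gray'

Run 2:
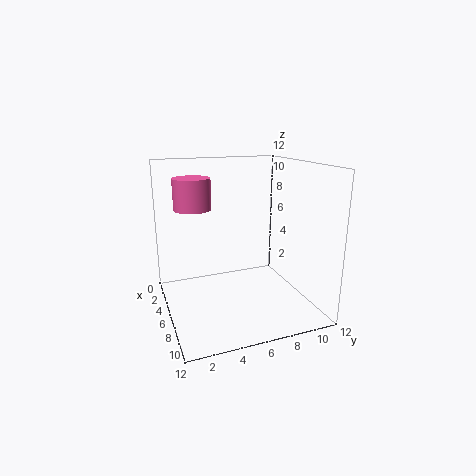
a = 5
b = 2.5
c = 8.5
t = 2.5
col = 'hotpink'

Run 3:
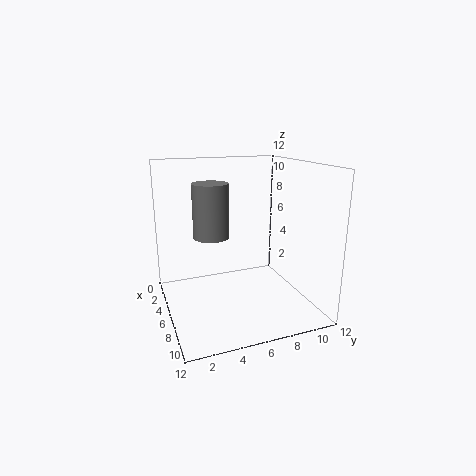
a = 5
b = 4
c = 6
t = 4.5
col = 'gray'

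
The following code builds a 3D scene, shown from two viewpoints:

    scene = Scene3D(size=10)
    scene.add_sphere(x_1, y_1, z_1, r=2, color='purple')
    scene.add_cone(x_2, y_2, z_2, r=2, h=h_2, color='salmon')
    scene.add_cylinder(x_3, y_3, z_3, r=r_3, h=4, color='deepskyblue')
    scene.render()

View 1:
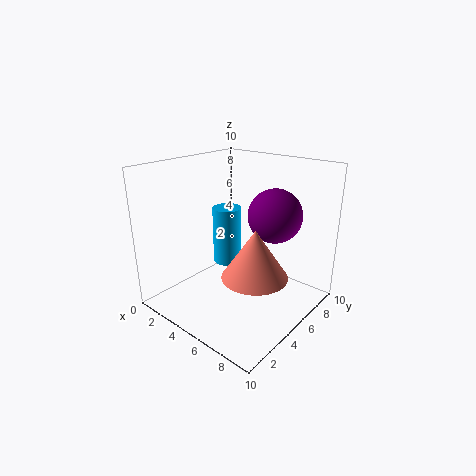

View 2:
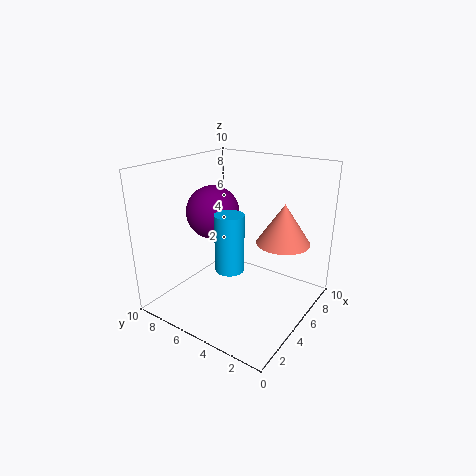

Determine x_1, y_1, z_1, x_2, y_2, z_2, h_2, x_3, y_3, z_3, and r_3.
x_1 = 6
y_1 = 8
z_1 = 6
x_2 = 8
y_2 = 3
z_2 = 4
h_2 = 3
x_3 = 4
y_3 = 5
z_3 = 3
r_3 = 1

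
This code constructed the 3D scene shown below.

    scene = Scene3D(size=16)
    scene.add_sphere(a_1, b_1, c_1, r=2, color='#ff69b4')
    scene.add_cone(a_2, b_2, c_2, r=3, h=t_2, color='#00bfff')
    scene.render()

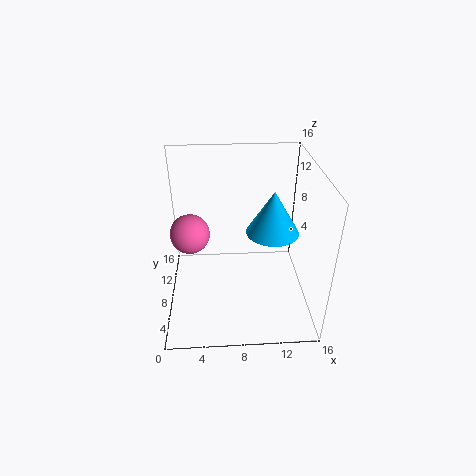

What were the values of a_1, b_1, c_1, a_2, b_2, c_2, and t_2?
a_1 = 3, b_1 = 6, c_1 = 10, a_2 = 12, b_2 = 9, c_2 = 8, t_2 = 5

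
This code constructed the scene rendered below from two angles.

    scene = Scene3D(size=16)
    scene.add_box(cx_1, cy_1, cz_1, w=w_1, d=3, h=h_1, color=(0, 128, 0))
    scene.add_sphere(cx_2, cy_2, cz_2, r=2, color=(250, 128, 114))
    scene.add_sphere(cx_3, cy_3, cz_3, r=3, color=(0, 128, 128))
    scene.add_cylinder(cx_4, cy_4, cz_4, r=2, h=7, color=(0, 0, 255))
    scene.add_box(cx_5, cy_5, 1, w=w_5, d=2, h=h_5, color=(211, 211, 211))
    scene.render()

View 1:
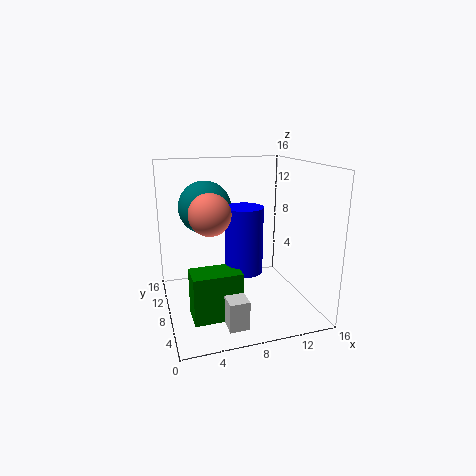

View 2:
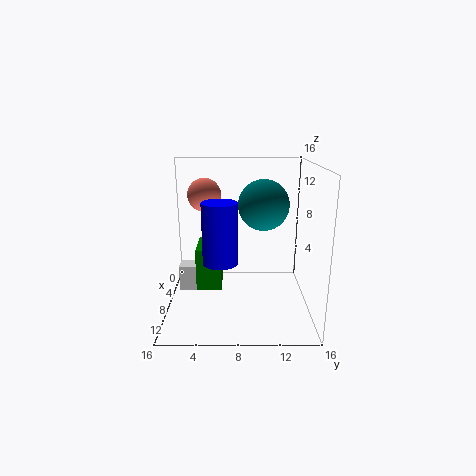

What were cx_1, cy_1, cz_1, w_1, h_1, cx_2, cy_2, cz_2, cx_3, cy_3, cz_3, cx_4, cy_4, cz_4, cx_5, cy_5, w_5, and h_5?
cx_1 = 2, cy_1 = 3, cz_1 = 1, w_1 = 5, h_1 = 5, cx_2 = 4, cy_2 = 4, cz_2 = 12, cx_3 = 5, cy_3 = 11, cz_3 = 11, cx_4 = 8, cy_4 = 6, cz_4 = 5, cx_5 = 5, cy_5 = 1, w_5 = 2, h_5 = 3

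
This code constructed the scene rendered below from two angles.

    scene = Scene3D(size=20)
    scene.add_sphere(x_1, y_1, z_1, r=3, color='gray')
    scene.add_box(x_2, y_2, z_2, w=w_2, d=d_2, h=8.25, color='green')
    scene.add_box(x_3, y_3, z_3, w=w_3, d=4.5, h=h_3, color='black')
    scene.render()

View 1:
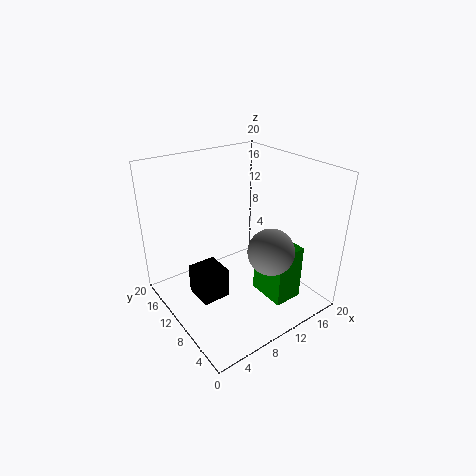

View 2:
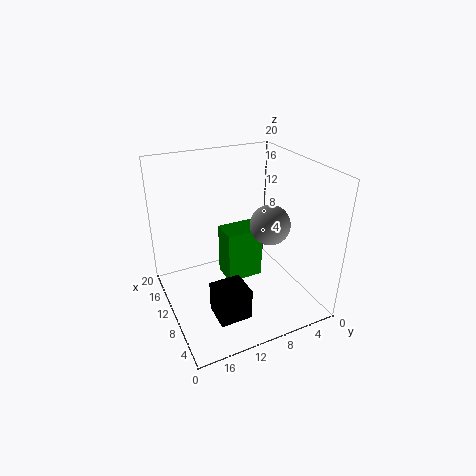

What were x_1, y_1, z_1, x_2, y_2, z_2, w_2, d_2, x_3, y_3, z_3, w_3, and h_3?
x_1 = 11, y_1 = 4.25, z_1 = 10.25, x_2 = 13, y_2 = 4.25, z_2 = 0.25, w_2 = 4.25, d_2 = 5.75, x_3 = 4.5, y_3 = 10.5, z_3 = 0.25, w_3 = 4.25, h_3 = 4.5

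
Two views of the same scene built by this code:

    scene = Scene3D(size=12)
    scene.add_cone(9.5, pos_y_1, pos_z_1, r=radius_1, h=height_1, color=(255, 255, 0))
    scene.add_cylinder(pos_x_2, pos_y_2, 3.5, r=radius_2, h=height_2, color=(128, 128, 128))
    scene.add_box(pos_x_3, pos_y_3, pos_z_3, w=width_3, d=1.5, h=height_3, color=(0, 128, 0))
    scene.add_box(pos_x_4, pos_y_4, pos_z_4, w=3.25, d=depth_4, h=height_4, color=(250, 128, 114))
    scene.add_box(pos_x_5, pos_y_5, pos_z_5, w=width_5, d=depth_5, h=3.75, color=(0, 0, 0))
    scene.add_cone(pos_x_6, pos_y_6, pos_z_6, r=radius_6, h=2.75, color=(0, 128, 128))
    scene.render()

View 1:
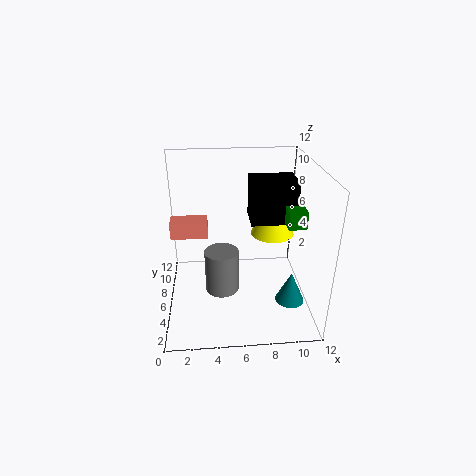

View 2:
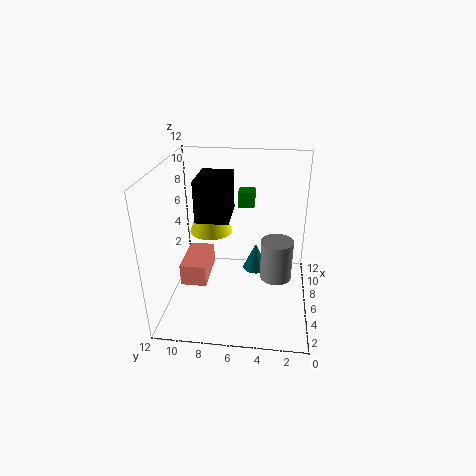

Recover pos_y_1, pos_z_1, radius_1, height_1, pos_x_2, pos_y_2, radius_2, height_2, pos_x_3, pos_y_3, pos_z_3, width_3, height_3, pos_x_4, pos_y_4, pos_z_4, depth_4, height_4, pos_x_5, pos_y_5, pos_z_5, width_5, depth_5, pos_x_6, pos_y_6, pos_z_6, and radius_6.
pos_y_1 = 9
pos_z_1 = 4.75
radius_1 = 2
height_1 = 5.25
pos_x_2 = 4.5
pos_y_2 = 2.75
radius_2 = 1.25
height_2 = 3.25
pos_x_3 = 10
pos_y_3 = 5
pos_z_3 = 7
width_3 = 1.5
height_3 = 1.5
pos_x_4 = 0.25
pos_y_4 = 7.5
pos_z_4 = 5.25
depth_4 = 1.75
height_4 = 1.5
pos_x_5 = 7.25
pos_y_5 = 7
pos_z_5 = 6.5
width_5 = 4
depth_5 = 3
pos_x_6 = 10.5
pos_y_6 = 4.75
pos_z_6 = 0.25
radius_6 = 1.25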